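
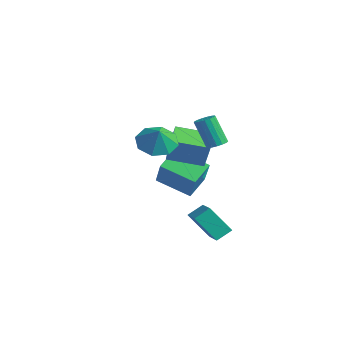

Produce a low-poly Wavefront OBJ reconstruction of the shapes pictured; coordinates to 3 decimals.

v -2.133 1.646 0.641
v -1.621 1.675 2.04
v -1.121 3.166 0.239
v -0.609 3.195 1.638
v -1.051 0.825 0.262
v -0.539 0.854 1.661
v -0.039 2.345 -0.14
v 0.473 2.374 1.259
v -2.9 1.56 -1.158
v -3.429 2.694 -0.487
v -4.04 1.957 -2.728
v -4.569 3.091 -2.056
v -1.451 2.689 -1.924
v -1.98 3.823 -1.252
v -2.591 3.086 -3.493
v -3.12 4.22 -2.822
v 0.943 2.075 -4.425
v 0.201 1.296 -3.083
v 1.012 2.877 -3.921
v 0.27 2.098 -2.579
v 2.31 1.642 -3.921
v 1.568 0.863 -2.579
v 2.379 2.444 -3.417
v 1.637 1.665 -2.075
v 1.301 2.248 1.877
v 1.747 1.976 2.011
v 1.106 1.659 3.498
v 0.659 1.932 3.363
v 1.798 2.218 2.085
v 1.157 1.902 3.572
v 1.735 2.468 2.111
v 1.094 2.151 3.598
v 1.573 2.667 2.083
v 0.931 2.35 3.57
v 1.348 2.77 2.008
v 0.706 2.453 3.495
v 1.112 2.754 1.903
v 0.471 2.437 3.39
v 0.92 2.622 1.792
v 0.278 2.305 3.279
v 0.815 2.404 1.7
v 0.173 2.088 3.187
v 0.821 2.151 1.649
v 0.179 1.834 3.136
v 0.937 1.92 1.65
v 0.295 1.603 3.137
v 1.137 1.764 1.703
v 0.495 1.448 3.19
v 1.374 1.719 1.795
v 0.732 1.403 3.282
v 1.594 1.796 1.907
v 0.952 1.479 3.394
v 0.238 -0.384 2.268
v 0.873 -1.003 1.724
v 0.842 -0.596 3.212
v 1.12 -0.247 1.735
v 0.852 0.429 2.058
v 0.223 0.628 2.505
v -0.396 0.235 2.813
v -0.644 -0.522 2.801
v -0.375 -1.197 2.478
v 0.253 -1.397 2.031
f 2 4 1
f 5 2 1
f 1 4 3
f 3 5 1
f 2 8 4
f 6 2 5
f 6 8 2
f 4 8 3
f 7 5 3
f 3 8 7
f 7 6 5
f 8 6 7
f 10 12 9
f 13 10 9
f 9 12 11
f 11 13 9
f 10 16 12
f 14 10 13
f 14 16 10
f 12 16 11
f 15 13 11
f 11 16 15
f 15 14 13
f 16 14 15
f 18 20 17
f 21 18 17
f 17 20 19
f 19 21 17
f 18 24 20
f 22 18 21
f 22 24 18
f 20 24 19
f 23 21 19
f 19 24 23
f 23 22 21
f 24 22 23
f 26 25 29
f 26 29 27
f 27 29 30
f 27 30 28
f 29 25 31
f 29 31 30
f 30 31 32
f 30 32 28
f 31 25 33
f 31 33 32
f 32 33 34
f 32 34 28
f 33 25 35
f 33 35 34
f 34 35 36
f 34 36 28
f 35 25 37
f 35 37 36
f 36 37 38
f 36 38 28
f 37 25 39
f 37 39 38
f 38 39 40
f 38 40 28
f 39 25 41
f 39 41 40
f 40 41 42
f 40 42 28
f 41 25 43
f 41 43 42
f 42 43 44
f 42 44 28
f 43 25 45
f 43 45 44
f 44 45 46
f 44 46 28
f 45 25 47
f 45 47 46
f 46 47 48
f 46 48 28
f 47 25 49
f 47 49 48
f 48 49 50
f 48 50 28
f 49 25 51
f 49 51 50
f 50 51 52
f 50 52 28
f 51 25 26
f 51 26 52
f 52 26 27
f 52 27 28
f 54 53 56
f 54 56 55
f 56 53 57
f 56 57 55
f 57 53 58
f 57 58 55
f 58 53 59
f 58 59 55
f 59 53 60
f 59 60 55
f 60 53 61
f 60 61 55
f 61 53 62
f 61 62 55
f 62 53 54
f 62 54 55



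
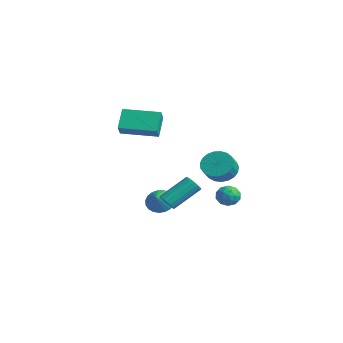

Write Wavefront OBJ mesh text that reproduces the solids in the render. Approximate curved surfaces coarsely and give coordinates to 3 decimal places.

v 3.059 -2.687 -1.724
v 3.301 -3.011 -1.308
v 3.422 -1.417 -0.139
v 3.181 -1.093 -0.556
v 3.518 -2.919 -1.455
v 3.639 -1.325 -0.287
v 3.63 -2.775 -1.664
v 3.751 -1.181 -0.495
v 3.611 -2.61 -1.886
v 3.732 -1.016 -0.718
v 3.466 -2.463 -2.072
v 3.587 -0.869 -0.904
v 3.228 -2.367 -2.178
v 3.349 -0.773 -1.01
v 2.951 -2.345 -2.18
v 3.072 -0.751 -1.011
v 2.699 -2.401 -2.077
v 2.82 -0.807 -0.909
v 2.53 -2.522 -1.894
v 2.651 -0.928 -0.726
v 2.482 -2.682 -1.672
v 2.603 -1.088 -0.503
v 2.566 -2.842 -1.461
v 2.687 -1.248 -0.293
v 2.763 -2.967 -1.311
v 2.885 -1.373 -0.143
v 3.029 -3.028 -1.256
v 3.15 -1.434 -0.088
v 3.651 0.376 0.345
v 4.471 0.634 -0.011
v 4.969 0.001 0.678
v 4.149 -0.256 1.035
v 4.418 0.896 0.268
v 4.916 0.263 0.957
v 4.233 1.069 0.561
v 4.731 0.436 1.25
v 3.948 1.122 0.816
v 4.446 0.489 1.505
v 3.611 1.046 0.99
v 4.109 0.413 1.679
v 3.281 0.854 1.052
v 3.779 0.221 1.741
v 3.015 0.58 0.992
v 3.513 -0.053 1.681
v 2.859 0.271 0.821
v 3.357 -0.362 1.51
v 2.84 -0.021 0.567
v 3.338 -0.654 1.256
v 2.961 -0.243 0.275
v 3.459 -0.876 0.964
v 3.202 -0.359 -0.005
v 3.7 -0.992 0.684
v 3.52 -0.347 -0.224
v 4.018 -0.98 0.465
v 3.861 -0.21 -0.345
v 4.359 -0.843 0.344
v 4.166 0.028 -0.346
v 4.664 -0.605 0.343
v 4.381 0.327 -0.228
v 4.879 -0.306 0.461
v -1.993 -0.239 -3.927
v -1.56 -0.551 -4.601
v -1.427 -0.821 -3.293
v -1.365 -0.265 -4.513
v -1.278 0.026 -4.324
v -1.315 0.271 -4.066
v -1.469 0.427 -3.784
v -1.714 0.469 -3.526
v -2.008 0.388 -3.338
v -2.298 0.198 -3.252
v -2.536 -0.067 -3.282
v -2.681 -0.362 -3.424
v -2.706 -0.635 -3.653
v -2.608 -0.841 -3.929
v -2.404 -0.942 -4.204
v -2.129 -0.922 -4.432
v -1.831 -0.784 -4.572
v 1.001 -4.479 3.427
v 0.316 -3.834 4.491
v 0.4 -4.028 2.767
v -0.285 -3.384 3.831
v 2.345 -2.856 3.309
v 1.66 -2.212 4.373
v 1.744 -2.406 2.649
v 1.059 -1.761 3.713
v 1.876 2.458 -2.289
v 2.573 2.213 -2.399
v 1.447 1.367 -2.581
v 2.144 1.122 -2.691
v 1.91 1.285 -2.001
v 2.174 1.959 -1.82
v 1.846 1.621 -3.16
v 2.11 2.295 -2.979
v 2.554 1.696 -2.936
v 2.594 1.489 -2.22
v 1.426 2.091 -2.76
v 1.466 1.884 -2.044
v 2.262 2.431 -2.318
v 1.758 1.149 -2.662
v 1.62 1.244 -2.256
v 2.03 1.101 -2.321
v 2.028 2.282 -1.978
v 2.437 2.138 -2.043
v 2.048 1.593 -1.809
v 1.583 1.442 -2.937
v 1.992 1.298 -3.002
v 1.99 2.479 -2.659
v 2.4 2.336 -2.724
v 1.972 1.987 -3.171
v 2.66 1.984 -2.699
v 2.409 1.342 -2.87
v 2.233 1.635 -3.146
v 2.389 2.032 -3.04
v 2.684 1.862 -2.278
v 2.432 1.221 -2.45
v 2.294 1.316 -2.044
v 2.45 1.713 -1.938
v 2.673 1.558 -2.594
v 1.588 2.359 -2.53
v 1.336 1.718 -2.702
v 1.57 1.867 -3.042
v 1.726 2.264 -2.936
v 1.611 2.238 -2.11
v 1.36 1.596 -2.281
v 1.631 1.548 -1.94
v 1.787 1.945 -1.834
v 1.347 2.022 -2.386
f 2 1 5
f 2 5 3
f 3 5 6
f 3 6 4
f 5 1 7
f 5 7 6
f 6 7 8
f 6 8 4
f 7 1 9
f 7 9 8
f 8 9 10
f 8 10 4
f 9 1 11
f 9 11 10
f 10 11 12
f 10 12 4
f 11 1 13
f 11 13 12
f 12 13 14
f 12 14 4
f 13 1 15
f 13 15 14
f 14 15 16
f 14 16 4
f 15 1 17
f 15 17 16
f 16 17 18
f 16 18 4
f 17 1 19
f 17 19 18
f 18 19 20
f 18 20 4
f 19 1 21
f 19 21 20
f 20 21 22
f 20 22 4
f 21 1 23
f 21 23 22
f 22 23 24
f 22 24 4
f 23 1 25
f 23 25 24
f 24 25 26
f 24 26 4
f 25 1 27
f 25 27 26
f 26 27 28
f 26 28 4
f 27 1 2
f 27 2 28
f 28 2 3
f 28 3 4
f 30 29 33
f 30 33 31
f 31 33 34
f 31 34 32
f 33 29 35
f 33 35 34
f 34 35 36
f 34 36 32
f 35 29 37
f 35 37 36
f 36 37 38
f 36 38 32
f 37 29 39
f 37 39 38
f 38 39 40
f 38 40 32
f 39 29 41
f 39 41 40
f 40 41 42
f 40 42 32
f 41 29 43
f 41 43 42
f 42 43 44
f 42 44 32
f 43 29 45
f 43 45 44
f 44 45 46
f 44 46 32
f 45 29 47
f 45 47 46
f 46 47 48
f 46 48 32
f 47 29 49
f 47 49 48
f 48 49 50
f 48 50 32
f 49 29 51
f 49 51 50
f 50 51 52
f 50 52 32
f 51 29 53
f 51 53 52
f 52 53 54
f 52 54 32
f 53 29 55
f 53 55 54
f 54 55 56
f 54 56 32
f 55 29 57
f 55 57 56
f 56 57 58
f 56 58 32
f 57 29 59
f 57 59 58
f 58 59 60
f 58 60 32
f 59 29 30
f 59 30 60
f 60 30 31
f 60 31 32
f 62 61 64
f 62 64 63
f 64 61 65
f 64 65 63
f 65 61 66
f 65 66 63
f 66 61 67
f 66 67 63
f 67 61 68
f 67 68 63
f 68 61 69
f 68 69 63
f 69 61 70
f 69 70 63
f 70 61 71
f 70 71 63
f 71 61 72
f 71 72 63
f 72 61 73
f 72 73 63
f 73 61 74
f 73 74 63
f 74 61 75
f 74 75 63
f 75 61 76
f 75 76 63
f 76 61 77
f 76 77 63
f 77 61 62
f 77 62 63
f 79 81 78
f 82 79 78
f 78 81 80
f 80 82 78
f 79 85 81
f 83 79 82
f 83 85 79
f 81 85 80
f 84 82 80
f 80 85 84
f 84 83 82
f 85 83 84
f 86 123 102
f 123 97 126
f 102 126 91
f 123 126 102
f 86 102 98
f 102 91 103
f 98 103 87
f 102 103 98
f 86 98 107
f 98 87 108
f 107 108 93
f 98 108 107
f 86 107 119
f 107 93 122
f 119 122 96
f 107 122 119
f 86 119 123
f 119 96 127
f 123 127 97
f 119 127 123
f 87 103 114
f 103 91 117
f 114 117 95
f 103 117 114
f 91 126 104
f 126 97 125
f 104 125 90
f 126 125 104
f 97 127 124
f 127 96 120
f 124 120 88
f 127 120 124
f 96 122 121
f 122 93 109
f 121 109 92
f 122 109 121
f 93 108 113
f 108 87 110
f 113 110 94
f 108 110 113
f 89 115 101
f 115 95 116
f 101 116 90
f 115 116 101
f 89 101 99
f 101 90 100
f 99 100 88
f 101 100 99
f 89 99 106
f 99 88 105
f 106 105 92
f 99 105 106
f 89 106 111
f 106 92 112
f 111 112 94
f 106 112 111
f 89 111 115
f 111 94 118
f 115 118 95
f 111 118 115
f 90 116 104
f 116 95 117
f 104 117 91
f 116 117 104
f 88 100 124
f 100 90 125
f 124 125 97
f 100 125 124
f 92 105 121
f 105 88 120
f 121 120 96
f 105 120 121
f 94 112 113
f 112 92 109
f 113 109 93
f 112 109 113
f 95 118 114
f 118 94 110
f 114 110 87
f 118 110 114



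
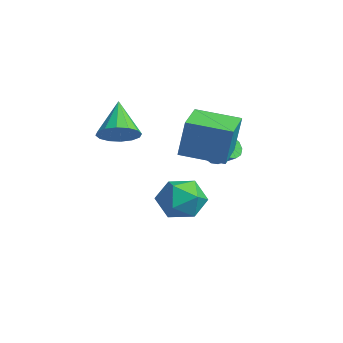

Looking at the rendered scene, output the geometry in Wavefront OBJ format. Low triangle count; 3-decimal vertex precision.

v -1.433 3.251 -0.794
v -1.019 2.974 -1.211
v -0.133 3.412 -0.624
v -0.547 3.689 -0.206
v -1.109 3.34 -1.35
v -0.222 3.778 -0.762
v -1.322 3.673 -1.276
v -0.436 4.111 -0.688
v -1.578 3.844 -1.018
v -0.691 4.282 -0.43
v -1.778 3.789 -0.674
v -0.892 4.227 -0.086
v -1.847 3.528 -0.376
v -0.961 3.966 0.211
v -1.758 3.162 -0.238
v -0.871 3.6 0.35
v -1.544 2.829 -0.312
v -0.658 3.267 0.276
v -1.289 2.658 -0.57
v -0.402 3.096 0.018
v -1.088 2.713 -0.914
v -0.202 3.151 -0.326
v -0.554 1.688 0.446
v -0.21 1.877 2.346
v 0.578 3.344 0.077
v 0.922 3.534 1.976
v 0.918 0.646 0.284
v 1.262 0.836 2.183
v 2.05 2.303 -0.086
v 2.394 2.492 1.814
v -0.394 -1.444 1.266
v 0.347 -1.287 1.856
v -1.646 -0.976 2.714
v 0.26 -0.849 1.64
v -0.002 -0.569 1.323
v -0.369 -0.524 0.991
v -0.743 -0.726 0.733
v -1.023 -1.12 0.618
v -1.135 -1.6 0.676
v -1.048 -2.039 0.893
v -0.786 -2.318 1.21
v -0.419 -2.363 1.541
v -0.046 -2.162 1.8
v 0.235 -1.768 1.915
v -1.744 2.298 -4.299
v -1.135 2.902 -3.418
v -1.685 0.638 -3.202
v -1.076 1.242 -2.321
v -2.256 1.508 -2.546
v -2.292 2.534 -3.223
v -0.528 1.006 -3.397
v -0.564 2.032 -4.074
v -0.383 2.104 -2.86
v -1.451 2.414 -2.334
v -1.369 1.126 -4.286
v -2.437 1.436 -3.76
f 2 1 5
f 2 5 3
f 3 5 6
f 3 6 4
f 5 1 7
f 5 7 6
f 6 7 8
f 6 8 4
f 7 1 9
f 7 9 8
f 8 9 10
f 8 10 4
f 9 1 11
f 9 11 10
f 10 11 12
f 10 12 4
f 11 1 13
f 11 13 12
f 12 13 14
f 12 14 4
f 13 1 15
f 13 15 14
f 14 15 16
f 14 16 4
f 15 1 17
f 15 17 16
f 16 17 18
f 16 18 4
f 17 1 19
f 17 19 18
f 18 19 20
f 18 20 4
f 19 1 21
f 19 21 20
f 20 21 22
f 20 22 4
f 21 1 2
f 21 2 22
f 22 2 3
f 22 3 4
f 24 26 23
f 27 24 23
f 23 26 25
f 25 27 23
f 24 30 26
f 28 24 27
f 28 30 24
f 26 30 25
f 29 27 25
f 25 30 29
f 29 28 27
f 30 28 29
f 32 31 34
f 32 34 33
f 34 31 35
f 34 35 33
f 35 31 36
f 35 36 33
f 36 31 37
f 36 37 33
f 37 31 38
f 37 38 33
f 38 31 39
f 38 39 33
f 39 31 40
f 39 40 33
f 40 31 41
f 40 41 33
f 41 31 42
f 41 42 33
f 42 31 43
f 42 43 33
f 43 31 44
f 43 44 33
f 44 31 32
f 44 32 33
f 45 56 50
f 45 50 46
f 45 46 52
f 45 52 55
f 45 55 56
f 46 50 54
f 50 56 49
f 56 55 47
f 55 52 51
f 52 46 53
f 48 54 49
f 48 49 47
f 48 47 51
f 48 51 53
f 48 53 54
f 49 54 50
f 47 49 56
f 51 47 55
f 53 51 52
f 54 53 46



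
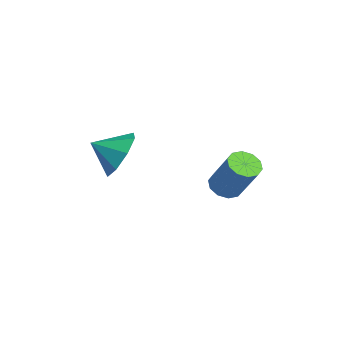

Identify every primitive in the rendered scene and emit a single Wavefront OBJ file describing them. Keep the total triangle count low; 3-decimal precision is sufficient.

v 3.255 -1.873 3.537
v 4.136 -1.786 4.064
v 3.025 -2.847 4.083
v 3.53 -1.438 4.429
v 2.763 -1.345 4.271
v 2.285 -1.561 3.684
v 2.374 -1.961 3.01
v 2.98 -2.309 2.645
v 3.747 -2.402 2.802
v 4.226 -2.185 3.39
v 3.271 1.717 1.658
v 3.684 2.061 1.312
v 4.522 2.528 2.775
v 4.109 2.183 3.122
v 3.382 2.296 1.41
v 4.22 2.763 2.874
v 3.037 2.31 1.603
v 3.875 2.776 3.067
v 2.781 2.097 1.817
v 3.619 2.563 3.281
v 2.713 1.739 1.971
v 3.551 2.205 3.434
v 2.858 1.372 2.005
v 3.696 1.839 3.468
v 3.16 1.137 1.906
v 3.998 1.604 3.37
v 3.505 1.124 1.713
v 4.343 1.59 3.177
v 3.761 1.337 1.499
v 4.599 1.803 2.963
v 3.829 1.695 1.346
v 4.667 2.161 2.809
f 2 1 4
f 2 4 3
f 4 1 5
f 4 5 3
f 5 1 6
f 5 6 3
f 6 1 7
f 6 7 3
f 7 1 8
f 7 8 3
f 8 1 9
f 8 9 3
f 9 1 10
f 9 10 3
f 10 1 2
f 10 2 3
f 12 11 15
f 12 15 13
f 13 15 16
f 13 16 14
f 15 11 17
f 15 17 16
f 16 17 18
f 16 18 14
f 17 11 19
f 17 19 18
f 18 19 20
f 18 20 14
f 19 11 21
f 19 21 20
f 20 21 22
f 20 22 14
f 21 11 23
f 21 23 22
f 22 23 24
f 22 24 14
f 23 11 25
f 23 25 24
f 24 25 26
f 24 26 14
f 25 11 27
f 25 27 26
f 26 27 28
f 26 28 14
f 27 11 29
f 27 29 28
f 28 29 30
f 28 30 14
f 29 11 31
f 29 31 30
f 30 31 32
f 30 32 14
f 31 11 12
f 31 12 32
f 32 12 13
f 32 13 14



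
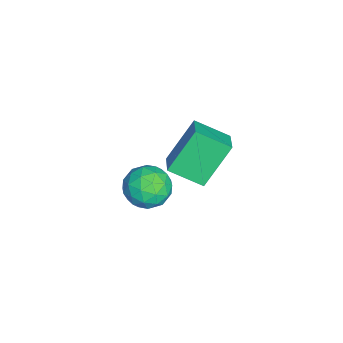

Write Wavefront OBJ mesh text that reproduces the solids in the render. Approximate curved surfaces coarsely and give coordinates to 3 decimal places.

v 0.252 1.418 -0.896
v 1.043 1.527 -1.384
v 0.937 0.393 -0.016
v 1.728 0.502 -0.504
v 1.418 1.193 0.045
v 0.995 1.827 -0.499
v 0.985 0.093 -0.901
v 0.562 0.727 -1.445
v 1.496 0.708 -1.387
v 1.763 1.388 -0.803
v 0.217 0.532 -0.597
v 0.484 1.212 -0.013
v 0.588 1.563 -1.217
v 1.392 0.357 -0.183
v 1.21 0.764 0.14
v 1.675 0.828 -0.147
v 0.559 1.739 -0.697
v 1.024 1.803 -0.984
v 1.244 1.607 -0.144
v 0.956 0.117 -0.416
v 1.421 0.181 -0.703
v 0.305 1.092 -1.253
v 0.77 1.156 -1.54
v 0.736 0.313 -1.256
v 1.319 1.145 -1.506
v 1.721 0.543 -0.989
v 1.285 0.302 -1.222
v 1.036 0.675 -1.542
v 1.476 1.545 -1.162
v 1.878 0.942 -0.645
v 1.696 1.349 -0.323
v 1.447 1.721 -0.642
v 1.742 1.064 -1.164
v 0.102 0.978 -0.755
v 0.504 0.375 -0.238
v 0.533 0.199 -0.758
v 0.284 0.571 -1.077
v 0.259 1.377 -0.411
v 0.661 0.775 0.106
v 0.944 1.245 0.142
v 0.695 1.618 -0.178
v 0.238 0.856 -0.236
v 2.054 1.743 2.251
v 1.321 2.598 3.744
v 2.143 2.965 1.595
v 1.41 3.82 3.088
v 2.99 1.88 2.632
v 2.257 2.735 4.125
v 3.079 3.102 1.976
v 2.346 3.957 3.469
f 1 38 17
f 38 12 41
f 17 41 6
f 38 41 17
f 1 17 13
f 17 6 18
f 13 18 2
f 17 18 13
f 1 13 22
f 13 2 23
f 22 23 8
f 13 23 22
f 1 22 34
f 22 8 37
f 34 37 11
f 22 37 34
f 1 34 38
f 34 11 42
f 38 42 12
f 34 42 38
f 2 18 29
f 18 6 32
f 29 32 10
f 18 32 29
f 6 41 19
f 41 12 40
f 19 40 5
f 41 40 19
f 12 42 39
f 42 11 35
f 39 35 3
f 42 35 39
f 11 37 36
f 37 8 24
f 36 24 7
f 37 24 36
f 8 23 28
f 23 2 25
f 28 25 9
f 23 25 28
f 4 30 16
f 30 10 31
f 16 31 5
f 30 31 16
f 4 16 14
f 16 5 15
f 14 15 3
f 16 15 14
f 4 14 21
f 14 3 20
f 21 20 7
f 14 20 21
f 4 21 26
f 21 7 27
f 26 27 9
f 21 27 26
f 4 26 30
f 26 9 33
f 30 33 10
f 26 33 30
f 5 31 19
f 31 10 32
f 19 32 6
f 31 32 19
f 3 15 39
f 15 5 40
f 39 40 12
f 15 40 39
f 7 20 36
f 20 3 35
f 36 35 11
f 20 35 36
f 9 27 28
f 27 7 24
f 28 24 8
f 27 24 28
f 10 33 29
f 33 9 25
f 29 25 2
f 33 25 29
f 44 46 43
f 47 44 43
f 43 46 45
f 45 47 43
f 44 50 46
f 48 44 47
f 48 50 44
f 46 50 45
f 49 47 45
f 45 50 49
f 49 48 47
f 50 48 49



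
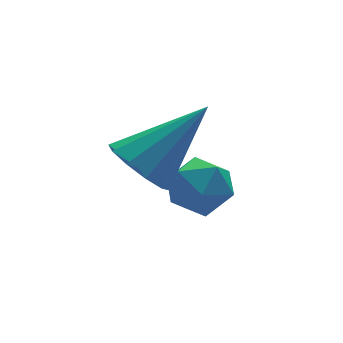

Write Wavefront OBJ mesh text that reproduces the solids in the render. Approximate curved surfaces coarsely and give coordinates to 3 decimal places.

v -3.333 -2.865 -0.839
v -2.858 -2.499 -1.367
v -2.342 -2.961 -0.013
v -1.867 -2.595 -0.541
v -2.452 -2.187 -0.179
v -3.064 -2.128 -0.689
v -2.136 -3.332 -0.691
v -2.748 -3.273 -1.201
v -2.118 -2.787 -1.275
v -2.313 -2.08 -0.959
v -2.887 -3.38 -0.421
v -3.082 -2.673 -0.105
v -4.152 -3.106 0.657
v -3.747 -3.634 0.196
v -2.628 -3.094 1.983
v -3.622 -3.172 0.048
v -3.7 -2.685 0.133
v -3.95 -2.359 0.419
v -4.278 -2.318 0.795
v -4.557 -2.578 1.118
v -4.682 -3.04 1.266
v -4.604 -3.527 1.181
v -4.354 -3.853 0.896
v -4.026 -3.894 0.519
f 1 12 6
f 1 6 2
f 1 2 8
f 1 8 11
f 1 11 12
f 2 6 10
f 6 12 5
f 12 11 3
f 11 8 7
f 8 2 9
f 4 10 5
f 4 5 3
f 4 3 7
f 4 7 9
f 4 9 10
f 5 10 6
f 3 5 12
f 7 3 11
f 9 7 8
f 10 9 2
f 14 13 16
f 14 16 15
f 16 13 17
f 16 17 15
f 17 13 18
f 17 18 15
f 18 13 19
f 18 19 15
f 19 13 20
f 19 20 15
f 20 13 21
f 20 21 15
f 21 13 22
f 21 22 15
f 22 13 23
f 22 23 15
f 23 13 24
f 23 24 15
f 24 13 14
f 24 14 15



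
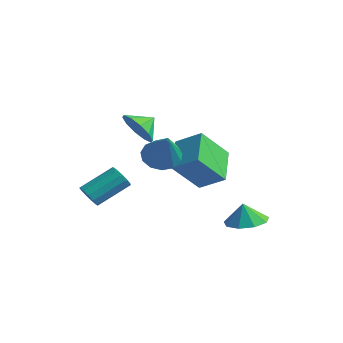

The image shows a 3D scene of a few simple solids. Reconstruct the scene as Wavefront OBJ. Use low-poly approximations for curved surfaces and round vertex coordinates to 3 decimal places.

v 0.452 -0.65 0.411
v -0.745 0.709 1.35
v 0.818 0.745 -1.142
v -0.379 2.104 -0.203
v 1.639 -0.124 1.163
v 0.442 1.235 2.102
v 2.005 1.271 -0.39
v 0.808 2.63 0.549
v -1.684 -3.788 -1.132
v -1.288 -3.593 -1.635
v -0.779 -2.037 -0.631
v -1.176 -2.232 -0.128
v -1.626 -3.439 -1.701
v -1.117 -1.884 -0.697
v -1.983 -3.396 -1.587
v -1.474 -1.841 -0.582
v -2.246 -3.478 -1.327
v -1.737 -1.923 -0.323
v -2.33 -3.658 -1.006
v -1.821 -2.102 -0.002
v -2.209 -3.879 -0.725
v -1.7 -2.323 0.279
v -1.922 -4.071 -0.573
v -1.413 -2.516 0.431
v -1.559 -4.173 -0.599
v -1.05 -2.618 0.406
v -1.236 -4.153 -0.793
v -0.727 -2.598 0.211
v -1.056 -4.017 -1.096
v -0.547 -2.461 -0.092
v -1.075 -3.808 -1.41
v -0.566 -2.253 -0.406
v 2.711 1.93 -3.018
v 3.669 1.484 -2.935
v 2.569 1.83 -1.922
v 3.723 2.203 -2.862
v 3.304 2.795 -2.863
v 2.607 2.982 -2.936
v 1.959 2.676 -3.048
v 1.663 2.022 -3.146
v 1.857 1.324 -3.184
v 2.451 0.91 -3.145
v 3.166 0.973 -3.046
v 2.869 -3.473 2.807
v 3.338 -2.682 2.818
v 4.071 -4.207 4.393
v 2.942 -2.621 3.147
v 2.522 -2.831 3.367
v 2.213 -3.245 3.41
v 2.112 -3.731 3.262
v 2.252 -4.136 2.969
v 2.587 -4.33 2.625
v 3.013 -4.252 2.339
v 3.392 -3.927 2.201
v 3.606 -3.458 2.256
v 3.586 -2.993 2.486
v -1.49 -0.97 2.417
v -0.748 -1.457 2.979
v -1.31 -0.09 2.943
v -0.466 -1.2 2.453
v -0.575 -0.856 1.914
v -1.034 -0.555 1.567
v -1.666 -0.412 1.545
v -2.232 -0.483 1.856
v -2.514 -0.739 2.381
v -2.404 -1.083 2.92
v -1.946 -1.384 3.267
v -1.313 -1.527 3.289
f 2 4 1
f 5 2 1
f 1 4 3
f 3 5 1
f 2 8 4
f 6 2 5
f 6 8 2
f 4 8 3
f 7 5 3
f 3 8 7
f 7 6 5
f 8 6 7
f 10 9 13
f 10 13 11
f 11 13 14
f 11 14 12
f 13 9 15
f 13 15 14
f 14 15 16
f 14 16 12
f 15 9 17
f 15 17 16
f 16 17 18
f 16 18 12
f 17 9 19
f 17 19 18
f 18 19 20
f 18 20 12
f 19 9 21
f 19 21 20
f 20 21 22
f 20 22 12
f 21 9 23
f 21 23 22
f 22 23 24
f 22 24 12
f 23 9 25
f 23 25 24
f 24 25 26
f 24 26 12
f 25 9 27
f 25 27 26
f 26 27 28
f 26 28 12
f 27 9 29
f 27 29 28
f 28 29 30
f 28 30 12
f 29 9 31
f 29 31 30
f 30 31 32
f 30 32 12
f 31 9 10
f 31 10 32
f 32 10 11
f 32 11 12
f 34 33 36
f 34 36 35
f 36 33 37
f 36 37 35
f 37 33 38
f 37 38 35
f 38 33 39
f 38 39 35
f 39 33 40
f 39 40 35
f 40 33 41
f 40 41 35
f 41 33 42
f 41 42 35
f 42 33 43
f 42 43 35
f 43 33 34
f 43 34 35
f 45 44 47
f 45 47 46
f 47 44 48
f 47 48 46
f 48 44 49
f 48 49 46
f 49 44 50
f 49 50 46
f 50 44 51
f 50 51 46
f 51 44 52
f 51 52 46
f 52 44 53
f 52 53 46
f 53 44 54
f 53 54 46
f 54 44 55
f 54 55 46
f 55 44 56
f 55 56 46
f 56 44 45
f 56 45 46
f 58 57 60
f 58 60 59
f 60 57 61
f 60 61 59
f 61 57 62
f 61 62 59
f 62 57 63
f 62 63 59
f 63 57 64
f 63 64 59
f 64 57 65
f 64 65 59
f 65 57 66
f 65 66 59
f 66 57 67
f 66 67 59
f 67 57 68
f 67 68 59
f 68 57 58
f 68 58 59



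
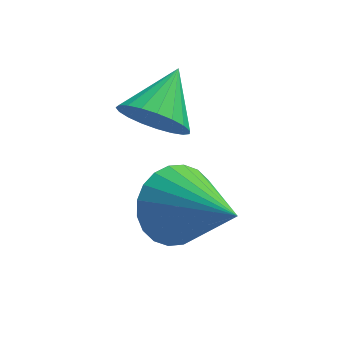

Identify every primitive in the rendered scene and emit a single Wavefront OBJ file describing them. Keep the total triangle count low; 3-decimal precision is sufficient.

v 1.677 -1.454 -0.912
v 2.102 -1.713 -1.673
v 2.843 -2.666 0.152
v 2.3 -1.436 -1.575
v 2.404 -1.161 -1.375
v 2.397 -0.931 -1.105
v 2.28 -0.78 -0.805
v 2.072 -0.732 -0.522
v 1.803 -0.794 -0.298
v 1.516 -0.956 -0.167
v 1.253 -1.194 -0.15
v 1.054 -1.471 -0.249
v 0.951 -1.746 -0.448
v 0.958 -1.976 -0.719
v 1.074 -2.127 -1.018
v 1.283 -2.175 -1.302
v 1.551 -2.113 -1.526
v 1.839 -1.951 -1.656
v 1.205 -0.524 0.849
v 1.587 -0.979 1.338
v 1.655 0.524 1.471
v 1.803 -0.934 1.106
v 1.916 -0.819 0.83
v 1.906 -0.652 0.557
v 1.774 -0.463 0.334
v 1.545 -0.285 0.2
v 1.256 -0.148 0.179
v 0.958 -0.076 0.273
v 0.703 -0.082 0.467
v 0.535 -0.164 0.726
v 0.483 -0.309 1.007
v 0.555 -0.49 1.261
v 0.74 -0.678 1.443
v 1.005 -0.839 1.522
v 1.305 -0.945 1.485
f 2 1 4
f 2 4 3
f 4 1 5
f 4 5 3
f 5 1 6
f 5 6 3
f 6 1 7
f 6 7 3
f 7 1 8
f 7 8 3
f 8 1 9
f 8 9 3
f 9 1 10
f 9 10 3
f 10 1 11
f 10 11 3
f 11 1 12
f 11 12 3
f 12 1 13
f 12 13 3
f 13 1 14
f 13 14 3
f 14 1 15
f 14 15 3
f 15 1 16
f 15 16 3
f 16 1 17
f 16 17 3
f 17 1 18
f 17 18 3
f 18 1 2
f 18 2 3
f 20 19 22
f 20 22 21
f 22 19 23
f 22 23 21
f 23 19 24
f 23 24 21
f 24 19 25
f 24 25 21
f 25 19 26
f 25 26 21
f 26 19 27
f 26 27 21
f 27 19 28
f 27 28 21
f 28 19 29
f 28 29 21
f 29 19 30
f 29 30 21
f 30 19 31
f 30 31 21
f 31 19 32
f 31 32 21
f 32 19 33
f 32 33 21
f 33 19 34
f 33 34 21
f 34 19 35
f 34 35 21
f 35 19 20
f 35 20 21



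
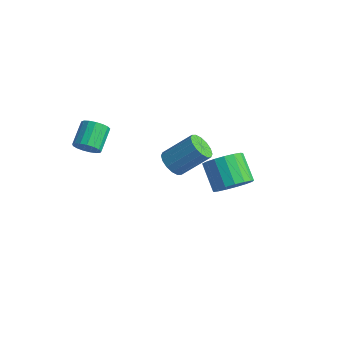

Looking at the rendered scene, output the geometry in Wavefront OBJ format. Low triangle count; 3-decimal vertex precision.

v -2.155 2.339 -1.919
v -1.557 1.766 -1.865
v -0.586 2.909 -0.526
v -1.185 3.481 -0.581
v -1.431 2.029 -2.18
v -0.46 3.172 -0.842
v -1.499 2.375 -2.426
v -0.528 3.518 -1.087
v -1.743 2.711 -2.536
v -0.772 3.854 -1.197
v -2.097 2.947 -2.481
v -1.127 4.09 -1.142
v -2.467 3.02 -2.275
v -1.497 4.163 -0.936
v -2.754 2.911 -1.974
v -1.783 4.054 -0.635
v -2.88 2.648 -1.658
v -1.909 3.791 -0.32
v -2.812 2.302 -1.413
v -1.841 3.445 -0.074
v -2.568 1.966 -1.303
v -1.597 3.109 0.036
v -2.213 1.73 -1.358
v -1.243 2.873 -0.019
v -1.843 1.657 -1.564
v -0.873 2.8 -0.225
v -2.775 -2.787 2.061
v -2.44 -3.041 2.67
v -2.99 -1.946 3.428
v -3.325 -1.693 2.819
v -2.201 -2.822 2.527
v -2.751 -1.727 3.285
v -2.094 -2.595 2.277
v -2.644 -1.501 3.035
v -2.143 -2.412 1.978
v -2.692 -1.318 2.736
v -2.336 -2.315 1.698
v -2.886 -1.221 2.455
v -2.631 -2.326 1.501
v -3.18 -1.232 2.258
v -2.958 -2.443 1.432
v -3.507 -1.349 2.19
v -3.243 -2.639 1.507
v -3.793 -1.544 2.265
v -3.421 -2.868 1.71
v -3.971 -1.774 2.468
v -3.452 -3.079 1.993
v -4.001 -1.985 2.75
v -3.327 -3.223 2.291
v -3.876 -2.129 3.049
v -3.076 -3.268 2.537
v -3.625 -2.173 3.295
v -2.756 -3.202 2.674
v -3.305 -2.107 3.432
v 3.501 0.972 0.837
v 4.205 1.47 1.419
v 3.003 1.925 2.485
v 2.299 1.428 1.903
v 4.051 1.816 1.097
v 2.848 2.271 2.163
v 3.771 1.97 0.715
v 2.568 2.425 1.781
v 3.429 1.894 0.361
v 2.226 2.35 1.427
v 3.103 1.608 0.117
v 1.901 2.063 1.182
v 2.869 1.176 0.037
v 1.667 1.631 1.102
v 2.78 0.697 0.14
v 1.577 1.153 1.206
v 2.856 0.282 0.404
v 1.653 0.737 1.469
v 3.08 0.024 0.766
v 1.877 0.48 1.832
v 3.4 -0.016 1.145
v 2.197 0.439 2.211
v 3.744 0.17 1.453
v 2.541 0.626 2.519
v 4.032 0.54 1.62
v 2.829 0.995 2.686
v 4.198 1.009 1.608
v 2.996 1.464 2.674
f 2 1 5
f 2 5 3
f 3 5 6
f 3 6 4
f 5 1 7
f 5 7 6
f 6 7 8
f 6 8 4
f 7 1 9
f 7 9 8
f 8 9 10
f 8 10 4
f 9 1 11
f 9 11 10
f 10 11 12
f 10 12 4
f 11 1 13
f 11 13 12
f 12 13 14
f 12 14 4
f 13 1 15
f 13 15 14
f 14 15 16
f 14 16 4
f 15 1 17
f 15 17 16
f 16 17 18
f 16 18 4
f 17 1 19
f 17 19 18
f 18 19 20
f 18 20 4
f 19 1 21
f 19 21 20
f 20 21 22
f 20 22 4
f 21 1 23
f 21 23 22
f 22 23 24
f 22 24 4
f 23 1 25
f 23 25 24
f 24 25 26
f 24 26 4
f 25 1 2
f 25 2 26
f 26 2 3
f 26 3 4
f 28 27 31
f 28 31 29
f 29 31 32
f 29 32 30
f 31 27 33
f 31 33 32
f 32 33 34
f 32 34 30
f 33 27 35
f 33 35 34
f 34 35 36
f 34 36 30
f 35 27 37
f 35 37 36
f 36 37 38
f 36 38 30
f 37 27 39
f 37 39 38
f 38 39 40
f 38 40 30
f 39 27 41
f 39 41 40
f 40 41 42
f 40 42 30
f 41 27 43
f 41 43 42
f 42 43 44
f 42 44 30
f 43 27 45
f 43 45 44
f 44 45 46
f 44 46 30
f 45 27 47
f 45 47 46
f 46 47 48
f 46 48 30
f 47 27 49
f 47 49 48
f 48 49 50
f 48 50 30
f 49 27 51
f 49 51 50
f 50 51 52
f 50 52 30
f 51 27 53
f 51 53 52
f 52 53 54
f 52 54 30
f 53 27 28
f 53 28 54
f 54 28 29
f 54 29 30
f 56 55 59
f 56 59 57
f 57 59 60
f 57 60 58
f 59 55 61
f 59 61 60
f 60 61 62
f 60 62 58
f 61 55 63
f 61 63 62
f 62 63 64
f 62 64 58
f 63 55 65
f 63 65 64
f 64 65 66
f 64 66 58
f 65 55 67
f 65 67 66
f 66 67 68
f 66 68 58
f 67 55 69
f 67 69 68
f 68 69 70
f 68 70 58
f 69 55 71
f 69 71 70
f 70 71 72
f 70 72 58
f 71 55 73
f 71 73 72
f 72 73 74
f 72 74 58
f 73 55 75
f 73 75 74
f 74 75 76
f 74 76 58
f 75 55 77
f 75 77 76
f 76 77 78
f 76 78 58
f 77 55 79
f 77 79 78
f 78 79 80
f 78 80 58
f 79 55 81
f 79 81 80
f 80 81 82
f 80 82 58
f 81 55 56
f 81 56 82
f 82 56 57
f 82 57 58



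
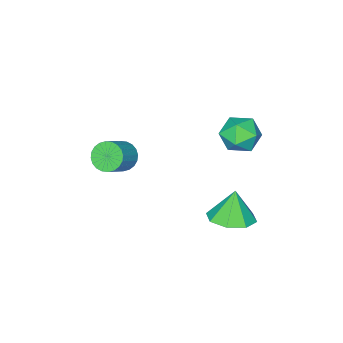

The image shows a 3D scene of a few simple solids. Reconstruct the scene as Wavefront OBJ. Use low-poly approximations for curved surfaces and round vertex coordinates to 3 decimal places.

v 0.989 -2.308 -1.817
v 1.35 -2.642 -2.194
v 2.213 -2.447 -1.54
v 1.851 -2.112 -1.163
v 1.373 -2.422 -2.29
v 2.236 -2.226 -1.636
v 1.338 -2.183 -2.314
v 2.2 -1.988 -1.66
v 1.249 -1.964 -2.263
v 2.112 -1.769 -1.609
v 1.121 -1.797 -2.144
v 1.983 -1.602 -1.49
v 0.972 -1.708 -1.975
v 1.835 -1.513 -1.321
v 0.827 -1.71 -1.782
v 1.689 -1.515 -1.128
v 0.705 -1.803 -1.594
v 1.568 -1.608 -0.94
v 0.627 -1.973 -1.44
v 1.49 -1.778 -0.786
v 0.604 -2.194 -1.344
v 1.467 -1.998 -0.69
v 0.64 -2.432 -1.32
v 1.502 -2.237 -0.666
v 0.728 -2.651 -1.371
v 1.591 -2.456 -0.717
v 0.857 -2.818 -1.49
v 1.719 -2.623 -0.836
v 1.005 -2.907 -1.659
v 1.868 -2.712 -1.005
v 1.151 -2.905 -1.852
v 2.013 -2.71 -1.198
v 1.272 -2.812 -2.04
v 2.135 -2.617 -1.386
v -0.973 1.926 0.002
v -0.424 1.71 0.541
v -1.716 0.93 0.359
v -1.167 0.714 0.898
v -1.587 1.386 1.003
v -1.128 2.001 0.782
v -1.012 0.639 0.118
v -0.553 1.254 -0.103
v -0.448 0.914 0.612
v -0.803 1.376 1.159
v -1.337 1.264 -0.259
v -1.692 1.726 0.288
v -0.997 1.068 -4.283
v -0.274 1.536 -4.022
v -1.323 0.912 -3.097
v -0.825 1.937 -4.122
v -1.477 1.828 -4.316
v -1.848 1.274 -4.491
v -1.719 0.599 -4.544
v -1.168 0.199 -4.444
v -0.516 0.308 -4.25
v -0.145 0.862 -4.075
f 2 1 5
f 2 5 3
f 3 5 6
f 3 6 4
f 5 1 7
f 5 7 6
f 6 7 8
f 6 8 4
f 7 1 9
f 7 9 8
f 8 9 10
f 8 10 4
f 9 1 11
f 9 11 10
f 10 11 12
f 10 12 4
f 11 1 13
f 11 13 12
f 12 13 14
f 12 14 4
f 13 1 15
f 13 15 14
f 14 15 16
f 14 16 4
f 15 1 17
f 15 17 16
f 16 17 18
f 16 18 4
f 17 1 19
f 17 19 18
f 18 19 20
f 18 20 4
f 19 1 21
f 19 21 20
f 20 21 22
f 20 22 4
f 21 1 23
f 21 23 22
f 22 23 24
f 22 24 4
f 23 1 25
f 23 25 24
f 24 25 26
f 24 26 4
f 25 1 27
f 25 27 26
f 26 27 28
f 26 28 4
f 27 1 29
f 27 29 28
f 28 29 30
f 28 30 4
f 29 1 31
f 29 31 30
f 30 31 32
f 30 32 4
f 31 1 33
f 31 33 32
f 32 33 34
f 32 34 4
f 33 1 2
f 33 2 34
f 34 2 3
f 34 3 4
f 35 46 40
f 35 40 36
f 35 36 42
f 35 42 45
f 35 45 46
f 36 40 44
f 40 46 39
f 46 45 37
f 45 42 41
f 42 36 43
f 38 44 39
f 38 39 37
f 38 37 41
f 38 41 43
f 38 43 44
f 39 44 40
f 37 39 46
f 41 37 45
f 43 41 42
f 44 43 36
f 48 47 50
f 48 50 49
f 50 47 51
f 50 51 49
f 51 47 52
f 51 52 49
f 52 47 53
f 52 53 49
f 53 47 54
f 53 54 49
f 54 47 55
f 54 55 49
f 55 47 56
f 55 56 49
f 56 47 48
f 56 48 49



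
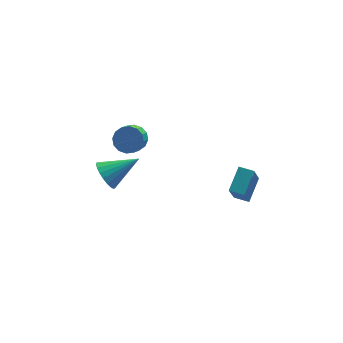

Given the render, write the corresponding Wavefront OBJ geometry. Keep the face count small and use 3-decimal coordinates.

v 3.578 -4.255 -1.757
v 4.364 -3.278 -0.989
v 2.93 -3.771 -1.71
v 3.716 -2.795 -0.942
v 4.144 -3.325 -3.518
v 4.93 -2.349 -2.75
v 3.496 -2.842 -3.471
v 4.282 -1.865 -2.703
v -2.974 -2.599 -0.017
v -2.575 -2.415 -0.757
v -1.286 -2.581 0.897
v -2.648 -2.089 -0.629
v -2.777 -1.852 -0.395
v -2.941 -1.743 -0.096
v -3.11 -1.783 0.217
v -3.255 -1.963 0.489
v -3.352 -2.254 0.674
v -3.384 -2.604 0.739
v -3.344 -2.953 0.673
v -3.241 -3.241 0.488
v -3.092 -3.418 0.216
v -2.922 -3.454 -0.097
v -2.761 -3.341 -0.396
v -2.637 -3.1 -0.629
v -2.571 -2.773 -0.757
v -0.97 0.054 -0.163
v -0.256 -0.014 0.168
v -0.676 -0.782 0.915
v -1.39 -0.714 0.583
v -0.44 0.287 0.374
v -0.86 -0.48 1.121
v -0.767 0.526 0.437
v -1.186 -0.242 1.183
v -1.147 0.638 0.338
v -1.567 -0.129 1.084
v -1.48 0.594 0.105
v -1.9 -0.174 0.852
v -1.677 0.405 -0.2
v -2.097 -0.363 0.547
v -1.684 0.122 -0.495
v -2.104 -0.646 0.252
v -1.5 -0.18 -0.701
v -1.92 -0.947 0.046
v -1.174 -0.418 -0.763
v -1.593 -1.186 -0.017
v -0.793 -0.531 -0.664
v -1.213 -1.298 0.082
v -0.46 -0.486 -0.432
v -0.88 -1.254 0.315
v -0.263 -0.297 -0.127
v -0.683 -1.065 0.62
f 2 4 1
f 5 2 1
f 1 4 3
f 3 5 1
f 2 8 4
f 6 2 5
f 6 8 2
f 4 8 3
f 7 5 3
f 3 8 7
f 7 6 5
f 8 6 7
f 10 9 12
f 10 12 11
f 12 9 13
f 12 13 11
f 13 9 14
f 13 14 11
f 14 9 15
f 14 15 11
f 15 9 16
f 15 16 11
f 16 9 17
f 16 17 11
f 17 9 18
f 17 18 11
f 18 9 19
f 18 19 11
f 19 9 20
f 19 20 11
f 20 9 21
f 20 21 11
f 21 9 22
f 21 22 11
f 22 9 23
f 22 23 11
f 23 9 24
f 23 24 11
f 24 9 25
f 24 25 11
f 25 9 10
f 25 10 11
f 27 26 30
f 27 30 28
f 28 30 31
f 28 31 29
f 30 26 32
f 30 32 31
f 31 32 33
f 31 33 29
f 32 26 34
f 32 34 33
f 33 34 35
f 33 35 29
f 34 26 36
f 34 36 35
f 35 36 37
f 35 37 29
f 36 26 38
f 36 38 37
f 37 38 39
f 37 39 29
f 38 26 40
f 38 40 39
f 39 40 41
f 39 41 29
f 40 26 42
f 40 42 41
f 41 42 43
f 41 43 29
f 42 26 44
f 42 44 43
f 43 44 45
f 43 45 29
f 44 26 46
f 44 46 45
f 45 46 47
f 45 47 29
f 46 26 48
f 46 48 47
f 47 48 49
f 47 49 29
f 48 26 50
f 48 50 49
f 49 50 51
f 49 51 29
f 50 26 27
f 50 27 51
f 51 27 28
f 51 28 29



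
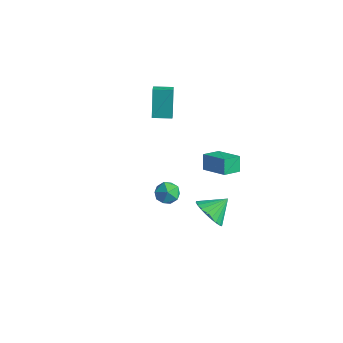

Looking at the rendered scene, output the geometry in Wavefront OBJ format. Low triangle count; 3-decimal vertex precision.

v -3.641 1.5 1.161
v -3.1 0.868 1.678
v -4.285 2.282 2.792
v -3.743 1.65 3.309
v -2.757 2.25 1.151
v -2.215 1.618 1.668
v -3.4 3.032 2.782
v -2.859 2.4 3.299
v -1.409 4.769 -3.393
v -1.616 3.619 -2.948
v 0.242 4.74 -2.702
v 0.035 3.59 -2.257
v -1.035 4.35 -4.303
v -1.242 3.2 -3.858
v 0.616 4.321 -3.612
v 0.409 3.171 -3.167
v 1.786 0.257 -3.562
v 2.721 -0.249 -3.32
v 2.194 1.403 -2.738
v 2.831 -0.036 -3.671
v 2.782 0.222 -4.006
v 2.581 0.485 -4.273
v 2.259 0.714 -4.432
v 1.865 0.872 -4.458
v 1.46 0.937 -4.348
v 1.104 0.899 -4.119
v 0.852 0.762 -3.804
v 0.742 0.549 -3.453
v 0.791 0.291 -3.119
v 0.992 0.028 -2.852
v 1.314 -0.201 -2.693
v 1.708 -0.359 -2.666
v 2.113 -0.424 -2.776
v 2.469 -0.386 -3.006
v 1.701 -3.936 2.483
v 2.145 -3.282 2.596
v 2.775 -4.638 2.324
v 3.219 -3.984 2.437
v 2.808 -4.297 3.046
v 2.144 -3.863 3.144
v 2.776 -4.057 1.776
v 2.112 -3.623 1.874
v 2.81 -3.356 2.159
v 2.829 -3.505 2.944
v 2.091 -4.415 1.976
v 2.11 -4.564 2.761
f 2 4 1
f 5 2 1
f 1 4 3
f 3 5 1
f 2 8 4
f 6 2 5
f 6 8 2
f 4 8 3
f 7 5 3
f 3 8 7
f 7 6 5
f 8 6 7
f 10 12 9
f 13 10 9
f 9 12 11
f 11 13 9
f 10 16 12
f 14 10 13
f 14 16 10
f 12 16 11
f 15 13 11
f 11 16 15
f 15 14 13
f 16 14 15
f 18 17 20
f 18 20 19
f 20 17 21
f 20 21 19
f 21 17 22
f 21 22 19
f 22 17 23
f 22 23 19
f 23 17 24
f 23 24 19
f 24 17 25
f 24 25 19
f 25 17 26
f 25 26 19
f 26 17 27
f 26 27 19
f 27 17 28
f 27 28 19
f 28 17 29
f 28 29 19
f 29 17 30
f 29 30 19
f 30 17 31
f 30 31 19
f 31 17 32
f 31 32 19
f 32 17 33
f 32 33 19
f 33 17 34
f 33 34 19
f 34 17 18
f 34 18 19
f 35 46 40
f 35 40 36
f 35 36 42
f 35 42 45
f 35 45 46
f 36 40 44
f 40 46 39
f 46 45 37
f 45 42 41
f 42 36 43
f 38 44 39
f 38 39 37
f 38 37 41
f 38 41 43
f 38 43 44
f 39 44 40
f 37 39 46
f 41 37 45
f 43 41 42
f 44 43 36



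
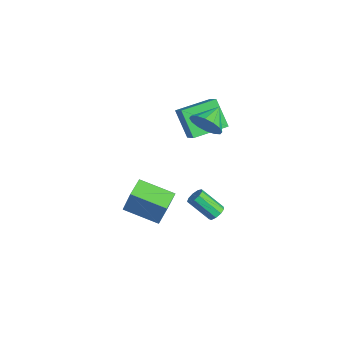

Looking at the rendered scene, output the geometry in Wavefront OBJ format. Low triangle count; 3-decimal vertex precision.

v -3.502 1.101 -0.166
v -2.553 1.143 0.552
v -3.774 2.985 0.086
v -2.825 3.026 0.803
v -2.475 1.434 -1.543
v -1.526 1.475 -0.826
v -2.747 3.317 -1.292
v -1.798 3.359 -0.574
v -0.176 1.675 1.192
v 0.473 1.859 1.803
v -0.964 2.605 1.748
v 0.56 2.149 1.442
v 0.45 2.312 1.014
v 0.172 2.305 0.634
v -0.199 2.128 0.403
v -0.563 1.831 0.383
v -0.824 1.492 0.58
v -0.911 1.202 0.941
v -0.801 1.038 1.369
v -0.524 1.046 1.749
v -0.153 1.222 1.98
v 0.212 1.52 2
v 2.73 -3.231 -1.582
v 3.336 -3.006 0.034
v 1.896 -2.582 -1.36
v 2.501 -2.357 0.256
v 3.719 -1.763 -2.156
v 4.324 -1.538 -0.54
v 2.884 -1.114 -1.934
v 3.49 -0.889 -0.318
v 1.581 1.736 -4.144
v 1.903 1.367 -4.285
v 1.301 0.434 -3.217
v 0.979 0.804 -3.076
v 2.047 1.561 -4.034
v 1.445 0.629 -2.966
v 1.973 1.837 -3.834
v 1.371 0.905 -2.766
v 1.716 2.066 -3.779
v 1.114 1.134 -2.712
v 1.395 2.141 -3.895
v 0.793 1.209 -2.828
v 1.162 2.026 -4.127
v 0.559 1.094 -3.06
v 1.124 1.775 -4.367
v 0.522 0.843 -3.3
v 1.301 1.506 -4.503
v 0.698 0.574 -3.435
v 1.608 1.345 -4.47
v 1.006 0.413 -3.402
f 2 4 1
f 5 2 1
f 1 4 3
f 3 5 1
f 2 8 4
f 6 2 5
f 6 8 2
f 4 8 3
f 7 5 3
f 3 8 7
f 7 6 5
f 8 6 7
f 10 9 12
f 10 12 11
f 12 9 13
f 12 13 11
f 13 9 14
f 13 14 11
f 14 9 15
f 14 15 11
f 15 9 16
f 15 16 11
f 16 9 17
f 16 17 11
f 17 9 18
f 17 18 11
f 18 9 19
f 18 19 11
f 19 9 20
f 19 20 11
f 20 9 21
f 20 21 11
f 21 9 22
f 21 22 11
f 22 9 10
f 22 10 11
f 24 26 23
f 27 24 23
f 23 26 25
f 25 27 23
f 24 30 26
f 28 24 27
f 28 30 24
f 26 30 25
f 29 27 25
f 25 30 29
f 29 28 27
f 30 28 29
f 32 31 35
f 32 35 33
f 33 35 36
f 33 36 34
f 35 31 37
f 35 37 36
f 36 37 38
f 36 38 34
f 37 31 39
f 37 39 38
f 38 39 40
f 38 40 34
f 39 31 41
f 39 41 40
f 40 41 42
f 40 42 34
f 41 31 43
f 41 43 42
f 42 43 44
f 42 44 34
f 43 31 45
f 43 45 44
f 44 45 46
f 44 46 34
f 45 31 47
f 45 47 46
f 46 47 48
f 46 48 34
f 47 31 49
f 47 49 48
f 48 49 50
f 48 50 34
f 49 31 32
f 49 32 50
f 50 32 33
f 50 33 34



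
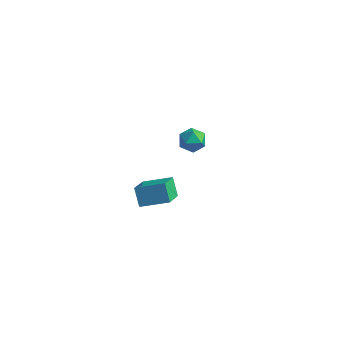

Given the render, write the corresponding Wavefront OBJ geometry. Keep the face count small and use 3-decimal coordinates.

v -1.482 2.728 -2.557
v -0.944 2.309 -2.606
v -2.016 1.971 -1.954
v -1.478 1.552 -2.003
v -1.433 2.124 -1.632
v -1.103 2.592 -2.005
v -1.857 1.688 -2.555
v -1.527 2.156 -2.928
v -1.176 1.666 -2.605
v -0.914 1.936 -2.034
v -2.046 2.344 -2.526
v -1.784 2.614 -1.955
v -0.851 -3.92 0.157
v 0.27 -3.41 0.574
v -1.085 -2.842 -0.532
v 0.036 -2.333 -0.115
v -0.416 -4.287 -0.565
v 0.705 -3.778 -0.148
v -0.65 -3.21 -1.254
v 0.471 -2.7 -0.837
f 1 12 6
f 1 6 2
f 1 2 8
f 1 8 11
f 1 11 12
f 2 6 10
f 6 12 5
f 12 11 3
f 11 8 7
f 8 2 9
f 4 10 5
f 4 5 3
f 4 3 7
f 4 7 9
f 4 9 10
f 5 10 6
f 3 5 12
f 7 3 11
f 9 7 8
f 10 9 2
f 14 16 13
f 17 14 13
f 13 16 15
f 15 17 13
f 14 20 16
f 18 14 17
f 18 20 14
f 16 20 15
f 19 17 15
f 15 20 19
f 19 18 17
f 20 18 19



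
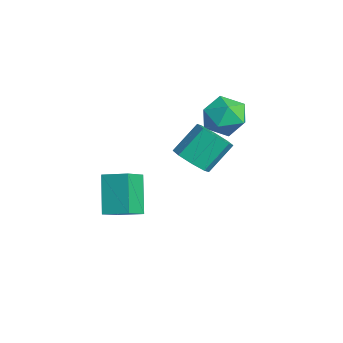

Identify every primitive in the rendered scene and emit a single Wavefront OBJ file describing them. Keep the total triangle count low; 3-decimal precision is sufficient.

v -1.795 3.932 3.285
v -0.967 3.525 3.851
v -2.793 2.575 3.769
v -1.965 2.168 4.335
v -2.452 3.077 4.666
v -1.835 3.915 4.367
v -1.925 2.185 3.253
v -1.308 3.023 2.954
v -1.047 2.445 3.831
v -1.373 2.996 4.705
v -2.387 3.104 2.915
v -2.713 3.655 3.789
v -0.049 0.916 2.767
v 0.405 1.511 2.285
v 0.143 2.639 3.431
v -0.311 2.044 3.913
v -0.26 1.507 2.136
v -0.522 2.636 3.283
v -0.801 1.157 2.357
v -1.063 2.286 3.503
v -0.902 0.666 2.817
v -1.164 1.795 3.964
v -0.503 0.321 3.249
v -0.765 1.449 4.395
v 0.162 0.324 3.397
v -0.1 1.453 4.544
v 0.703 0.674 3.177
v 0.441 1.803 4.323
v 0.804 1.165 2.716
v 0.542 2.294 3.863
v -3.117 -1.18 -2.118
v -4.312 -0.798 -0.56
v -2.387 -0.262 -1.783
v -3.582 0.12 -0.225
v -2.338 -2.1 -1.295
v -3.533 -1.718 0.263
v -1.608 -1.182 -0.96
v -2.803 -0.8 0.598
f 1 12 6
f 1 6 2
f 1 2 8
f 1 8 11
f 1 11 12
f 2 6 10
f 6 12 5
f 12 11 3
f 11 8 7
f 8 2 9
f 4 10 5
f 4 5 3
f 4 3 7
f 4 7 9
f 4 9 10
f 5 10 6
f 3 5 12
f 7 3 11
f 9 7 8
f 10 9 2
f 14 13 17
f 14 17 15
f 15 17 18
f 15 18 16
f 17 13 19
f 17 19 18
f 18 19 20
f 18 20 16
f 19 13 21
f 19 21 20
f 20 21 22
f 20 22 16
f 21 13 23
f 21 23 22
f 22 23 24
f 22 24 16
f 23 13 25
f 23 25 24
f 24 25 26
f 24 26 16
f 25 13 27
f 25 27 26
f 26 27 28
f 26 28 16
f 27 13 29
f 27 29 28
f 28 29 30
f 28 30 16
f 29 13 14
f 29 14 30
f 30 14 15
f 30 15 16
f 32 34 31
f 35 32 31
f 31 34 33
f 33 35 31
f 32 38 34
f 36 32 35
f 36 38 32
f 34 38 33
f 37 35 33
f 33 38 37
f 37 36 35
f 38 36 37



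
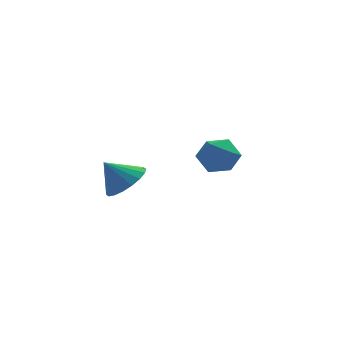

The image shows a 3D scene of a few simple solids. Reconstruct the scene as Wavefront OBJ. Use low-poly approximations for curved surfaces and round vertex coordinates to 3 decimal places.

v -0.924 -3.114 -2.789
v -0.281 -2.718 -2.338
v -1.656 -2.946 -1.891
v -0.448 -2.42 -2.53
v -0.71 -2.26 -2.773
v -1.014 -2.27 -3.02
v -1.3 -2.446 -3.221
v -1.512 -2.755 -3.336
v -1.607 -3.134 -3.342
v -1.567 -3.51 -3.239
v -1.4 -3.807 -3.047
v -1.138 -3.967 -2.804
v -0.834 -3.958 -2.557
v -0.548 -3.782 -2.357
v -0.336 -3.473 -2.241
v -0.24 -3.093 -2.235
v 2.677 1.78 -3.38
v 3.429 1.905 -3.847
v 2.611 0.415 -3.853
v 3.363 0.54 -4.32
v 3.39 0.522 -3.427
v 3.431 1.366 -3.135
v 2.609 0.954 -4.565
v 2.65 1.798 -4.273
v 3.386 1.395 -4.58
v 3.869 1.128 -3.877
v 2.171 1.192 -3.823
v 2.654 0.925 -3.12
f 2 1 4
f 2 4 3
f 4 1 5
f 4 5 3
f 5 1 6
f 5 6 3
f 6 1 7
f 6 7 3
f 7 1 8
f 7 8 3
f 8 1 9
f 8 9 3
f 9 1 10
f 9 10 3
f 10 1 11
f 10 11 3
f 11 1 12
f 11 12 3
f 12 1 13
f 12 13 3
f 13 1 14
f 13 14 3
f 14 1 15
f 14 15 3
f 15 1 16
f 15 16 3
f 16 1 2
f 16 2 3
f 17 28 22
f 17 22 18
f 17 18 24
f 17 24 27
f 17 27 28
f 18 22 26
f 22 28 21
f 28 27 19
f 27 24 23
f 24 18 25
f 20 26 21
f 20 21 19
f 20 19 23
f 20 23 25
f 20 25 26
f 21 26 22
f 19 21 28
f 23 19 27
f 25 23 24
f 26 25 18



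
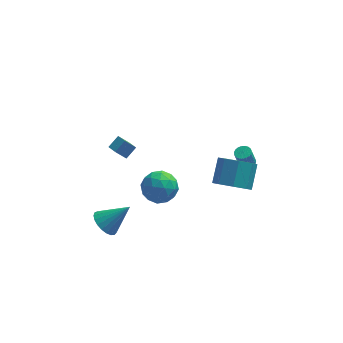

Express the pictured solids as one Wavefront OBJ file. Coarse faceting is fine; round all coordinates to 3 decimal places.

v -4.095 -2.262 -2.578
v -3.579 -1.833 -3.193
v -2.705 -2.078 -1.282
v -3.766 -1.545 -3.033
v -4.01 -1.382 -2.794
v -4.268 -1.37 -2.518
v -4.497 -1.513 -2.253
v -4.657 -1.785 -2.044
v -4.719 -2.14 -1.927
v -4.673 -2.515 -1.923
v -4.528 -2.847 -2.032
v -4.307 -3.077 -2.236
v -4.05 -3.167 -2.499
v -3.801 -3.1 -2.775
v -3.603 -2.888 -3.018
v -3.489 -2.567 -3.185
v -3.481 -2.194 -3.246
v -1.882 -1.95 1.27
v -1.465 -1.278 0.499
v -0.655 -3.182 0.861
v -0.238 -2.51 0.09
v -0.126 -2.26 1.159
v -0.884 -1.498 1.412
v -1.236 -2.962 -0.052
v -1.994 -2.2 0.201
v -1.066 -1.904 -0.318
v -0.38 -1.47 0.431
v -1.74 -2.99 0.929
v -1.054 -2.556 1.678
v -1.781 -1.506 0.921
v -0.339 -2.954 0.439
v -0.273 -2.807 1.068
v -0.028 -2.412 0.615
v -1.44 -1.635 1.457
v -1.195 -1.24 1.004
v -0.408 -1.817 1.392
v -0.925 -3.22 0.356
v -0.68 -2.825 -0.097
v -2.092 -2.048 0.745
v -1.847 -1.653 0.292
v -1.712 -2.643 -0.032
v -1.301 -1.479 -0.013
v -0.58 -2.203 -0.254
v -1.166 -2.468 -0.337
v -1.612 -2.021 -0.188
v -0.898 -1.224 0.427
v -0.177 -1.948 0.187
v -0.111 -1.801 0.815
v -0.557 -1.353 0.964
v -0.663 -1.592 -0.053
v -1.943 -2.512 1.173
v -1.222 -3.236 0.933
v -1.563 -3.107 0.396
v -2.009 -2.659 0.545
v -1.54 -2.257 1.614
v -0.819 -2.981 1.373
v -0.508 -2.439 1.548
v -0.954 -1.992 1.697
v -1.457 -2.868 1.413
v 2.778 -3.488 1.916
v 3.828 -3.676 1.743
v 4.211 -2.519 2.811
v 3.162 -2.332 2.984
v 3.521 -3.103 1.233
v 3.904 -1.946 2.3
v 2.779 -2.756 1.123
v 3.162 -1.599 2.19
v 2.036 -2.838 1.477
v 2.42 -1.681 2.545
v 1.729 -3.301 2.089
v 2.112 -2.144 3.157
v 2.036 -3.874 2.6
v 2.419 -2.717 3.667
v 2.778 -4.221 2.71
v 3.161 -3.064 3.777
v 3.52 -4.139 2.355
v 3.904 -2.982 3.423
v -3.381 2.66 -1.107
v -2.811 3.14 -0.583
v -3.755 3.353 -1.335
v -3.185 3.833 -0.812
v -2.755 2.747 -1.868
v -2.185 3.227 -1.345
v -3.129 3.44 -2.097
v -2.559 3.92 -1.573
v 4.116 1.758 -1.577
v 4.437 1.362 -1.549
v 4.144 1.207 -0.395
v 3.824 1.602 -0.423
v 4.562 1.524 -1.495
v 4.27 1.369 -0.342
v 4.611 1.727 -1.456
v 4.318 1.572 -0.302
v 4.573 1.935 -1.437
v 4.281 1.78 -0.284
v 4.457 2.112 -1.443
v 4.165 1.957 -0.289
v 4.282 2.228 -1.471
v 3.99 2.073 -0.318
v 4.078 2.263 -1.518
v 3.786 2.108 -0.365
v 3.881 2.21 -1.576
v 3.589 2.055 -0.422
v 3.724 2.079 -1.633
v 3.432 1.924 -0.479
v 3.635 1.893 -1.68
v 3.343 1.738 -0.527
v 3.63 1.683 -1.71
v 3.337 1.528 -0.557
v 3.708 1.486 -1.717
v 3.416 1.331 -0.563
v 3.857 1.336 -1.699
v 3.565 1.181 -0.546
v 4.051 1.259 -1.66
v 3.758 1.104 -0.507
v 4.256 1.268 -1.607
v 3.963 1.113 -0.454
f 2 1 4
f 2 4 3
f 4 1 5
f 4 5 3
f 5 1 6
f 5 6 3
f 6 1 7
f 6 7 3
f 7 1 8
f 7 8 3
f 8 1 9
f 8 9 3
f 9 1 10
f 9 10 3
f 10 1 11
f 10 11 3
f 11 1 12
f 11 12 3
f 12 1 13
f 12 13 3
f 13 1 14
f 13 14 3
f 14 1 15
f 14 15 3
f 15 1 16
f 15 16 3
f 16 1 17
f 16 17 3
f 17 1 2
f 17 2 3
f 18 55 34
f 55 29 58
f 34 58 23
f 55 58 34
f 18 34 30
f 34 23 35
f 30 35 19
f 34 35 30
f 18 30 39
f 30 19 40
f 39 40 25
f 30 40 39
f 18 39 51
f 39 25 54
f 51 54 28
f 39 54 51
f 18 51 55
f 51 28 59
f 55 59 29
f 51 59 55
f 19 35 46
f 35 23 49
f 46 49 27
f 35 49 46
f 23 58 36
f 58 29 57
f 36 57 22
f 58 57 36
f 29 59 56
f 59 28 52
f 56 52 20
f 59 52 56
f 28 54 53
f 54 25 41
f 53 41 24
f 54 41 53
f 25 40 45
f 40 19 42
f 45 42 26
f 40 42 45
f 21 47 33
f 47 27 48
f 33 48 22
f 47 48 33
f 21 33 31
f 33 22 32
f 31 32 20
f 33 32 31
f 21 31 38
f 31 20 37
f 38 37 24
f 31 37 38
f 21 38 43
f 38 24 44
f 43 44 26
f 38 44 43
f 21 43 47
f 43 26 50
f 47 50 27
f 43 50 47
f 22 48 36
f 48 27 49
f 36 49 23
f 48 49 36
f 20 32 56
f 32 22 57
f 56 57 29
f 32 57 56
f 24 37 53
f 37 20 52
f 53 52 28
f 37 52 53
f 26 44 45
f 44 24 41
f 45 41 25
f 44 41 45
f 27 50 46
f 50 26 42
f 46 42 19
f 50 42 46
f 61 60 64
f 61 64 62
f 62 64 65
f 62 65 63
f 64 60 66
f 64 66 65
f 65 66 67
f 65 67 63
f 66 60 68
f 66 68 67
f 67 68 69
f 67 69 63
f 68 60 70
f 68 70 69
f 69 70 71
f 69 71 63
f 70 60 72
f 70 72 71
f 71 72 73
f 71 73 63
f 72 60 74
f 72 74 73
f 73 74 75
f 73 75 63
f 74 60 76
f 74 76 75
f 75 76 77
f 75 77 63
f 76 60 61
f 76 61 77
f 77 61 62
f 77 62 63
f 79 81 78
f 82 79 78
f 78 81 80
f 80 82 78
f 79 85 81
f 83 79 82
f 83 85 79
f 81 85 80
f 84 82 80
f 80 85 84
f 84 83 82
f 85 83 84
f 87 86 90
f 87 90 88
f 88 90 91
f 88 91 89
f 90 86 92
f 90 92 91
f 91 92 93
f 91 93 89
f 92 86 94
f 92 94 93
f 93 94 95
f 93 95 89
f 94 86 96
f 94 96 95
f 95 96 97
f 95 97 89
f 96 86 98
f 96 98 97
f 97 98 99
f 97 99 89
f 98 86 100
f 98 100 99
f 99 100 101
f 99 101 89
f 100 86 102
f 100 102 101
f 101 102 103
f 101 103 89
f 102 86 104
f 102 104 103
f 103 104 105
f 103 105 89
f 104 86 106
f 104 106 105
f 105 106 107
f 105 107 89
f 106 86 108
f 106 108 107
f 107 108 109
f 107 109 89
f 108 86 110
f 108 110 109
f 109 110 111
f 109 111 89
f 110 86 112
f 110 112 111
f 111 112 113
f 111 113 89
f 112 86 114
f 112 114 113
f 113 114 115
f 113 115 89
f 114 86 116
f 114 116 115
f 115 116 117
f 115 117 89
f 116 86 87
f 116 87 117
f 117 87 88
f 117 88 89



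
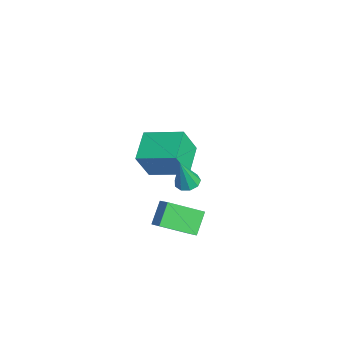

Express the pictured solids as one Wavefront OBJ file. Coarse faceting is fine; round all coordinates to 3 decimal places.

v 2.633 0.221 2.777
v 3.125 0.613 2.795
v 2.907 -0.201 4.443
v 2.766 0.823 2.908
v 2.344 0.75 2.959
v 2.057 0.43 2.925
v 2.04 0.012 2.822
v 2.3 -0.308 2.698
v 2.716 -0.381 2.611
v 3.093 -0.172 2.602
v 3.254 0.22 2.675
v 1.069 -1.205 -1.493
v 0.255 -0.641 -0.504
v 1.236 0.564 -2.365
v 0.421 1.129 -1.377
v 1.959 -0.989 -0.883
v 1.144 -0.424 0.105
v 2.125 0.781 -1.756
v 1.311 1.345 -0.767
v -4.83 0.148 -0.79
v -4.49 -0.581 0.854
v -3.79 1.98 -0.192
v -3.45 1.251 1.451
v -3.23 -0.551 -1.431
v -2.89 -1.28 0.212
v -2.19 1.281 -0.834
v -1.85 0.552 0.81
f 2 1 4
f 2 4 3
f 4 1 5
f 4 5 3
f 5 1 6
f 5 6 3
f 6 1 7
f 6 7 3
f 7 1 8
f 7 8 3
f 8 1 9
f 8 9 3
f 9 1 10
f 9 10 3
f 10 1 11
f 10 11 3
f 11 1 2
f 11 2 3
f 13 15 12
f 16 13 12
f 12 15 14
f 14 16 12
f 13 19 15
f 17 13 16
f 17 19 13
f 15 19 14
f 18 16 14
f 14 19 18
f 18 17 16
f 19 17 18
f 21 23 20
f 24 21 20
f 20 23 22
f 22 24 20
f 21 27 23
f 25 21 24
f 25 27 21
f 23 27 22
f 26 24 22
f 22 27 26
f 26 25 24
f 27 25 26



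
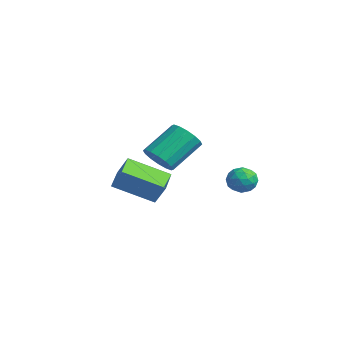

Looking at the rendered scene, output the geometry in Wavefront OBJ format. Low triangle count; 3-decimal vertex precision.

v 0.804 2.086 1.529
v 1.099 2.422 0.841
v 1.601 1.038 1.359
v 1.896 1.374 0.671
v 2.07 1.71 1.399
v 1.578 2.357 1.504
v 1.122 1.103 0.696
v 0.63 1.75 0.801
v 1.296 1.814 0.326
v 1.882 2.189 0.761
v 0.818 1.271 1.439
v 1.404 1.646 1.874
v 0.882 2.346 1.2
v 1.818 1.114 1
v 1.921 1.311 1.428
v 2.094 1.509 1.024
v 1.163 2.308 1.59
v 1.336 2.505 1.185
v 1.907 2.087 1.513
v 1.364 0.955 1.015
v 1.537 1.152 0.61
v 0.606 1.951 1.176
v 0.779 2.149 0.772
v 0.793 1.373 0.687
v 1.171 2.186 0.493
v 1.639 1.57 0.393
v 1.184 1.411 0.408
v 0.895 1.792 0.469
v 1.515 2.407 0.749
v 1.983 1.791 0.649
v 2.086 1.988 1.077
v 1.796 2.369 1.138
v 1.631 2.05 0.446
v 0.717 1.669 1.551
v 1.185 1.053 1.451
v 0.904 1.091 1.062
v 0.614 1.472 1.123
v 1.061 1.89 1.807
v 1.529 1.274 1.707
v 1.805 1.668 1.731
v 1.516 2.049 1.792
v 1.069 1.41 1.754
v -1.169 -1.533 2.005
v -0.829 -2.056 2.721
v -1.171 -0.431 4.071
v -1.511 0.093 3.355
v -0.437 -1.821 2.538
v -0.779 -0.196 3.888
v -0.242 -1.509 2.212
v -0.584 0.116 3.561
v -0.295 -1.203 1.83
v -0.637 0.422 3.18
v -0.582 -0.986 1.496
v -0.924 0.639 2.845
v -1.027 -0.915 1.297
v -1.369 0.71 2.647
v -1.509 -1.009 1.289
v -1.851 0.616 2.639
v -1.901 -1.244 1.472
v -2.243 0.381 2.822
v -2.096 -1.556 1.799
v -2.438 0.069 3.148
v -2.043 -1.862 2.18
v -2.385 -0.237 3.53
v -1.756 -2.079 2.515
v -2.098 -0.454 3.864
v -1.311 -2.15 2.713
v -1.653 -0.525 4.063
v 2.738 -5.336 2.159
v 1.596 -4.618 2.534
v 3.547 -3.539 1.181
v 2.406 -2.821 1.555
v 3.274 -5.019 3.185
v 2.133 -4.301 3.559
v 4.084 -3.222 2.206
v 2.942 -2.504 2.581
f 1 38 17
f 38 12 41
f 17 41 6
f 38 41 17
f 1 17 13
f 17 6 18
f 13 18 2
f 17 18 13
f 1 13 22
f 13 2 23
f 22 23 8
f 13 23 22
f 1 22 34
f 22 8 37
f 34 37 11
f 22 37 34
f 1 34 38
f 34 11 42
f 38 42 12
f 34 42 38
f 2 18 29
f 18 6 32
f 29 32 10
f 18 32 29
f 6 41 19
f 41 12 40
f 19 40 5
f 41 40 19
f 12 42 39
f 42 11 35
f 39 35 3
f 42 35 39
f 11 37 36
f 37 8 24
f 36 24 7
f 37 24 36
f 8 23 28
f 23 2 25
f 28 25 9
f 23 25 28
f 4 30 16
f 30 10 31
f 16 31 5
f 30 31 16
f 4 16 14
f 16 5 15
f 14 15 3
f 16 15 14
f 4 14 21
f 14 3 20
f 21 20 7
f 14 20 21
f 4 21 26
f 21 7 27
f 26 27 9
f 21 27 26
f 4 26 30
f 26 9 33
f 30 33 10
f 26 33 30
f 5 31 19
f 31 10 32
f 19 32 6
f 31 32 19
f 3 15 39
f 15 5 40
f 39 40 12
f 15 40 39
f 7 20 36
f 20 3 35
f 36 35 11
f 20 35 36
f 9 27 28
f 27 7 24
f 28 24 8
f 27 24 28
f 10 33 29
f 33 9 25
f 29 25 2
f 33 25 29
f 44 43 47
f 44 47 45
f 45 47 48
f 45 48 46
f 47 43 49
f 47 49 48
f 48 49 50
f 48 50 46
f 49 43 51
f 49 51 50
f 50 51 52
f 50 52 46
f 51 43 53
f 51 53 52
f 52 53 54
f 52 54 46
f 53 43 55
f 53 55 54
f 54 55 56
f 54 56 46
f 55 43 57
f 55 57 56
f 56 57 58
f 56 58 46
f 57 43 59
f 57 59 58
f 58 59 60
f 58 60 46
f 59 43 61
f 59 61 60
f 60 61 62
f 60 62 46
f 61 43 63
f 61 63 62
f 62 63 64
f 62 64 46
f 63 43 65
f 63 65 64
f 64 65 66
f 64 66 46
f 65 43 67
f 65 67 66
f 66 67 68
f 66 68 46
f 67 43 44
f 67 44 68
f 68 44 45
f 68 45 46
f 70 72 69
f 73 70 69
f 69 72 71
f 71 73 69
f 70 76 72
f 74 70 73
f 74 76 70
f 72 76 71
f 75 73 71
f 71 76 75
f 75 74 73
f 76 74 75



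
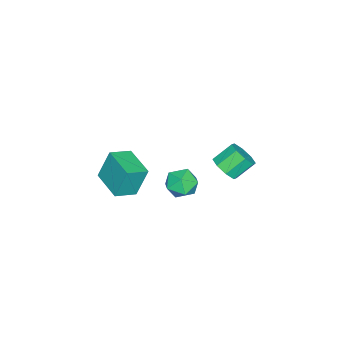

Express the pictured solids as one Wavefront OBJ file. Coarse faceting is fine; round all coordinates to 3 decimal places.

v 0.294 3.265 0.783
v 1.079 3.679 1.121
v 0.252 4.469 2.075
v -0.534 4.055 1.737
v 0.789 4.046 0.565
v -0.039 4.836 1.519
v 0.208 3.955 0.136
v -0.619 4.746 1.09
v -0.322 3.46 0.087
v -1.15 4.251 1.041
v -0.492 2.851 0.445
v -1.319 3.641 1.399
v -0.201 2.484 1.001
v -1.029 3.274 1.955
v 0.379 2.574 1.43
v -0.448 3.365 2.384
v 0.91 3.069 1.479
v 0.082 3.86 2.433
v -0.437 0.279 -1.93
v -0.035 -0.413 -2.721
v -1.945 0.533 -2.919
v -1.543 -0.159 -3.71
v -1.849 -0.568 -2.708
v -0.917 -0.725 -2.097
v -1.063 0.845 -3.543
v -0.131 0.688 -2.932
v -0.422 -0.063 -3.718
v -0.908 -0.936 -3.202
v -1.072 1.056 -2.438
v -1.558 0.183 -1.922
v 0.363 -4.651 -2.797
v -0.08 -4.075 -0.827
v -0.807 -3.87 -3.289
v -1.25 -3.294 -1.318
v 1.61 -2.926 -3.022
v 1.167 -2.35 -1.051
v 0.44 -2.145 -3.513
v -0.003 -1.569 -1.543
f 2 1 5
f 2 5 3
f 3 5 6
f 3 6 4
f 5 1 7
f 5 7 6
f 6 7 8
f 6 8 4
f 7 1 9
f 7 9 8
f 8 9 10
f 8 10 4
f 9 1 11
f 9 11 10
f 10 11 12
f 10 12 4
f 11 1 13
f 11 13 12
f 12 13 14
f 12 14 4
f 13 1 15
f 13 15 14
f 14 15 16
f 14 16 4
f 15 1 17
f 15 17 16
f 16 17 18
f 16 18 4
f 17 1 2
f 17 2 18
f 18 2 3
f 18 3 4
f 19 30 24
f 19 24 20
f 19 20 26
f 19 26 29
f 19 29 30
f 20 24 28
f 24 30 23
f 30 29 21
f 29 26 25
f 26 20 27
f 22 28 23
f 22 23 21
f 22 21 25
f 22 25 27
f 22 27 28
f 23 28 24
f 21 23 30
f 25 21 29
f 27 25 26
f 28 27 20
f 32 34 31
f 35 32 31
f 31 34 33
f 33 35 31
f 32 38 34
f 36 32 35
f 36 38 32
f 34 38 33
f 37 35 33
f 33 38 37
f 37 36 35
f 38 36 37



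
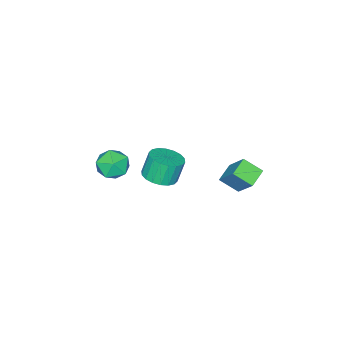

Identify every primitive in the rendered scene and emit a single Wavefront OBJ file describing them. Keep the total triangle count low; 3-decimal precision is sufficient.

v 2.97 -0.098 0.918
v 3.9 0.206 1.207
v 3.42 0.342 2.611
v 2.49 0.038 2.322
v 3.695 0.596 1.099
v 3.215 0.732 2.503
v 3.347 0.849 0.955
v 2.866 0.985 2.359
v 2.924 0.915 0.804
v 2.443 1.05 2.208
v 2.51 0.779 0.676
v 2.029 0.915 2.079
v 2.187 0.47 0.595
v 1.707 0.606 1.999
v 2.02 0.049 0.579
v 1.539 0.185 1.982
v 2.04 -0.402 0.629
v 1.56 -0.266 2.033
v 2.245 -0.792 0.737
v 1.765 -0.656 2.141
v 2.594 -1.045 0.881
v 2.113 -0.909 2.285
v 3.017 -1.11 1.032
v 2.536 -0.975 2.436
v 3.431 -0.975 1.161
v 2.95 -0.839 2.564
v 3.753 -0.666 1.241
v 3.273 -0.53 2.645
v 3.921 -0.245 1.258
v 3.44 -0.109 2.661
v 2.885 -2.619 -0.467
v 3.324 -3.116 0.429
v 2.236 -4.204 -1.029
v 2.675 -4.701 -0.133
v 1.817 -4 -0.017
v 2.218 -3.02 0.33
v 3.342 -4.3 -0.93
v 3.743 -3.32 -0.583
v 3.606 -4.155 0.143
v 2.663 -3.969 0.707
v 2.897 -3.351 -1.307
v 1.954 -3.165 -0.743
v -0.862 3.019 -0.013
v -0.452 1.998 0.698
v -0.475 4.26 1.547
v -0.065 3.238 2.257
v 0.245 3.182 -0.417
v 0.655 2.16 0.293
v 0.632 4.422 1.142
v 1.042 3.401 1.853
f 2 1 5
f 2 5 3
f 3 5 6
f 3 6 4
f 5 1 7
f 5 7 6
f 6 7 8
f 6 8 4
f 7 1 9
f 7 9 8
f 8 9 10
f 8 10 4
f 9 1 11
f 9 11 10
f 10 11 12
f 10 12 4
f 11 1 13
f 11 13 12
f 12 13 14
f 12 14 4
f 13 1 15
f 13 15 14
f 14 15 16
f 14 16 4
f 15 1 17
f 15 17 16
f 16 17 18
f 16 18 4
f 17 1 19
f 17 19 18
f 18 19 20
f 18 20 4
f 19 1 21
f 19 21 20
f 20 21 22
f 20 22 4
f 21 1 23
f 21 23 22
f 22 23 24
f 22 24 4
f 23 1 25
f 23 25 24
f 24 25 26
f 24 26 4
f 25 1 27
f 25 27 26
f 26 27 28
f 26 28 4
f 27 1 29
f 27 29 28
f 28 29 30
f 28 30 4
f 29 1 2
f 29 2 30
f 30 2 3
f 30 3 4
f 31 42 36
f 31 36 32
f 31 32 38
f 31 38 41
f 31 41 42
f 32 36 40
f 36 42 35
f 42 41 33
f 41 38 37
f 38 32 39
f 34 40 35
f 34 35 33
f 34 33 37
f 34 37 39
f 34 39 40
f 35 40 36
f 33 35 42
f 37 33 41
f 39 37 38
f 40 39 32
f 44 46 43
f 47 44 43
f 43 46 45
f 45 47 43
f 44 50 46
f 48 44 47
f 48 50 44
f 46 50 45
f 49 47 45
f 45 50 49
f 49 48 47
f 50 48 49



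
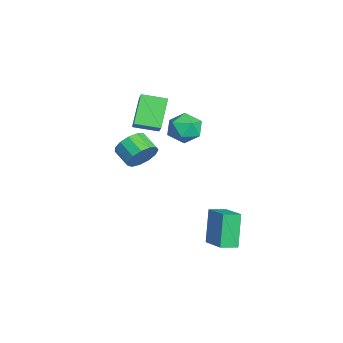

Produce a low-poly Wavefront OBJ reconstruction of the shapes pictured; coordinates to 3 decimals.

v -3.327 2.84 1.465
v -2.592 3.486 1.711
v -2.208 1.734 1.029
v -1.473 2.38 1.275
v -2.05 1.972 1.996
v -2.742 2.656 2.266
v -2.058 2.564 0.474
v -2.75 3.248 0.744
v -1.808 3.315 1.099
v -1.803 2.95 2.04
v -2.997 2.27 0.7
v -2.992 1.905 1.641
v -2.094 0.347 3.828
v -1.415 0.396 4.447
v -1.933 1.647 3.547
v -1.254 1.696 4.166
v -0.846 -0.096 2.494
v -0.167 -0.047 3.113
v -0.685 1.204 2.213
v -0.006 1.253 2.832
v -1.018 0.426 0.23
v -0.495 0.318 0.979
v -1.36 -0.254 1.5
v -1.882 -0.146 0.75
v -0.752 0.764 1.043
v -1.616 0.191 1.564
v -1.093 1.102 0.849
v -1.957 0.53 1.369
v -1.41 1.226 0.458
v -2.275 0.654 0.978
v -1.603 1.096 -0.005
v -2.467 0.524 0.515
v -1.61 0.753 -0.394
v -2.474 0.181 0.126
v -1.429 0.307 -0.585
v -2.293 -0.266 -0.064
v -1.117 -0.102 -0.517
v -1.982 -0.675 0.004
v -0.774 -0.343 -0.212
v -1.639 -0.916 0.308
v -0.508 -0.34 0.233
v -1.373 -0.912 0.754
v -0.404 -0.093 0.677
v -1.269 -0.666 1.198
v 2.974 3.145 -3.466
v 2.189 3.356 -1.672
v 2.73 4.028 -3.677
v 1.944 4.239 -1.883
v 4.416 3.681 -2.897
v 3.63 3.892 -1.103
v 4.171 4.564 -3.108
v 3.386 4.775 -1.314
f 1 12 6
f 1 6 2
f 1 2 8
f 1 8 11
f 1 11 12
f 2 6 10
f 6 12 5
f 12 11 3
f 11 8 7
f 8 2 9
f 4 10 5
f 4 5 3
f 4 3 7
f 4 7 9
f 4 9 10
f 5 10 6
f 3 5 12
f 7 3 11
f 9 7 8
f 10 9 2
f 14 16 13
f 17 14 13
f 13 16 15
f 15 17 13
f 14 20 16
f 18 14 17
f 18 20 14
f 16 20 15
f 19 17 15
f 15 20 19
f 19 18 17
f 20 18 19
f 22 21 25
f 22 25 23
f 23 25 26
f 23 26 24
f 25 21 27
f 25 27 26
f 26 27 28
f 26 28 24
f 27 21 29
f 27 29 28
f 28 29 30
f 28 30 24
f 29 21 31
f 29 31 30
f 30 31 32
f 30 32 24
f 31 21 33
f 31 33 32
f 32 33 34
f 32 34 24
f 33 21 35
f 33 35 34
f 34 35 36
f 34 36 24
f 35 21 37
f 35 37 36
f 36 37 38
f 36 38 24
f 37 21 39
f 37 39 38
f 38 39 40
f 38 40 24
f 39 21 41
f 39 41 40
f 40 41 42
f 40 42 24
f 41 21 43
f 41 43 42
f 42 43 44
f 42 44 24
f 43 21 22
f 43 22 44
f 44 22 23
f 44 23 24
f 46 48 45
f 49 46 45
f 45 48 47
f 47 49 45
f 46 52 48
f 50 46 49
f 50 52 46
f 48 52 47
f 51 49 47
f 47 52 51
f 51 50 49
f 52 50 51



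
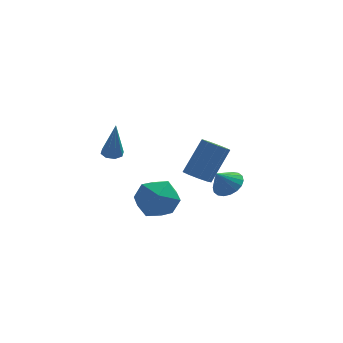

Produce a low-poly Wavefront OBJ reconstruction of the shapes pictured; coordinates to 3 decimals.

v 2.269 0.351 -1.243
v 2.696 -0.228 -1.223
v 3.618 0.509 0.404
v 3.191 1.089 0.383
v 2.903 0.123 -1.499
v 3.824 0.861 0.128
v 2.813 0.581 -1.656
v 3.734 1.319 -0.029
v 2.469 0.932 -1.62
v 3.39 1.669 0.007
v 2.031 1.011 -1.408
v 2.953 1.748 0.219
v 1.705 0.781 -1.119
v 2.627 1.518 0.508
v 1.643 0.35 -0.888
v 2.565 1.088 0.739
v 1.874 -0.08 -0.824
v 2.795 0.657 0.803
v 2.29 -0.308 -0.956
v 3.211 0.429 0.671
v -1.571 -1.394 1.525
v -1.154 -1.674 1.437
v -1.409 -1.746 3.415
v -1.071 -1.297 1.5
v -1.281 -0.978 1.577
v -1.661 -0.902 1.624
v -1.988 -1.115 1.612
v -2.071 -1.491 1.549
v -1.861 -1.81 1.472
v -1.481 -1.886 1.425
v 0.218 -2.307 -1.103
v 1.114 -2.503 -0.417
v -0.654 -3.777 -0.383
v 0.242 -3.973 0.303
v -0.418 -3.052 0.472
v 0.121 -2.143 0.027
v 0.339 -4.137 -0.827
v 0.878 -3.228 -1.272
v 1.189 -3.634 -0.246
v 0.722 -2.963 0.557
v -0.262 -3.317 -1.357
v -0.729 -2.646 -0.554
v 3.946 2.464 -3.089
v 4.504 1.895 -2.895
v 3.334 2.176 -2.171
v 4.626 2.192 -2.721
v 4.614 2.542 -2.619
v 4.469 2.877 -2.61
v 4.22 3.13 -2.696
v 3.918 3.251 -2.86
v 3.621 3.217 -3.069
v 3.388 3.033 -3.282
v 3.266 2.737 -3.457
v 3.278 2.387 -3.558
v 3.423 2.052 -3.567
v 3.672 1.799 -3.481
v 3.974 1.677 -3.317
v 4.271 1.712 -3.108
f 2 1 5
f 2 5 3
f 3 5 6
f 3 6 4
f 5 1 7
f 5 7 6
f 6 7 8
f 6 8 4
f 7 1 9
f 7 9 8
f 8 9 10
f 8 10 4
f 9 1 11
f 9 11 10
f 10 11 12
f 10 12 4
f 11 1 13
f 11 13 12
f 12 13 14
f 12 14 4
f 13 1 15
f 13 15 14
f 14 15 16
f 14 16 4
f 15 1 17
f 15 17 16
f 16 17 18
f 16 18 4
f 17 1 19
f 17 19 18
f 18 19 20
f 18 20 4
f 19 1 2
f 19 2 20
f 20 2 3
f 20 3 4
f 22 21 24
f 22 24 23
f 24 21 25
f 24 25 23
f 25 21 26
f 25 26 23
f 26 21 27
f 26 27 23
f 27 21 28
f 27 28 23
f 28 21 29
f 28 29 23
f 29 21 30
f 29 30 23
f 30 21 22
f 30 22 23
f 31 42 36
f 31 36 32
f 31 32 38
f 31 38 41
f 31 41 42
f 32 36 40
f 36 42 35
f 42 41 33
f 41 38 37
f 38 32 39
f 34 40 35
f 34 35 33
f 34 33 37
f 34 37 39
f 34 39 40
f 35 40 36
f 33 35 42
f 37 33 41
f 39 37 38
f 40 39 32
f 44 43 46
f 44 46 45
f 46 43 47
f 46 47 45
f 47 43 48
f 47 48 45
f 48 43 49
f 48 49 45
f 49 43 50
f 49 50 45
f 50 43 51
f 50 51 45
f 51 43 52
f 51 52 45
f 52 43 53
f 52 53 45
f 53 43 54
f 53 54 45
f 54 43 55
f 54 55 45
f 55 43 56
f 55 56 45
f 56 43 57
f 56 57 45
f 57 43 58
f 57 58 45
f 58 43 44
f 58 44 45

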